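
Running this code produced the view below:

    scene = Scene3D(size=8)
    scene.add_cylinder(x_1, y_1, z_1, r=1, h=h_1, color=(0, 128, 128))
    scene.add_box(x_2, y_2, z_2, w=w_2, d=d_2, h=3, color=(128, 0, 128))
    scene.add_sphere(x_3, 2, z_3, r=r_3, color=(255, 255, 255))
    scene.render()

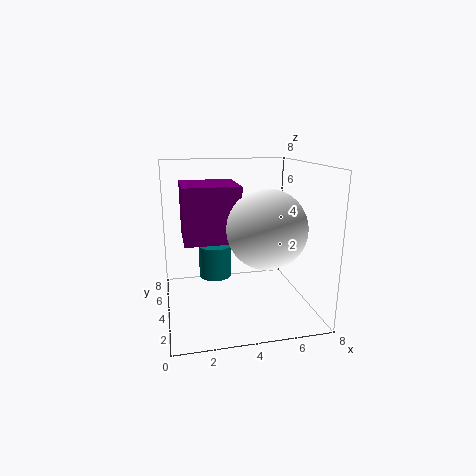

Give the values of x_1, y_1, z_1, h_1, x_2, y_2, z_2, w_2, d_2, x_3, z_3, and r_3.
x_1 = 3, y_1 = 6, z_1 = 1, h_1 = 2, x_2 = 1, y_2 = 3, z_2 = 4, w_2 = 3, d_2 = 3, x_3 = 5, z_3 = 5, r_3 = 2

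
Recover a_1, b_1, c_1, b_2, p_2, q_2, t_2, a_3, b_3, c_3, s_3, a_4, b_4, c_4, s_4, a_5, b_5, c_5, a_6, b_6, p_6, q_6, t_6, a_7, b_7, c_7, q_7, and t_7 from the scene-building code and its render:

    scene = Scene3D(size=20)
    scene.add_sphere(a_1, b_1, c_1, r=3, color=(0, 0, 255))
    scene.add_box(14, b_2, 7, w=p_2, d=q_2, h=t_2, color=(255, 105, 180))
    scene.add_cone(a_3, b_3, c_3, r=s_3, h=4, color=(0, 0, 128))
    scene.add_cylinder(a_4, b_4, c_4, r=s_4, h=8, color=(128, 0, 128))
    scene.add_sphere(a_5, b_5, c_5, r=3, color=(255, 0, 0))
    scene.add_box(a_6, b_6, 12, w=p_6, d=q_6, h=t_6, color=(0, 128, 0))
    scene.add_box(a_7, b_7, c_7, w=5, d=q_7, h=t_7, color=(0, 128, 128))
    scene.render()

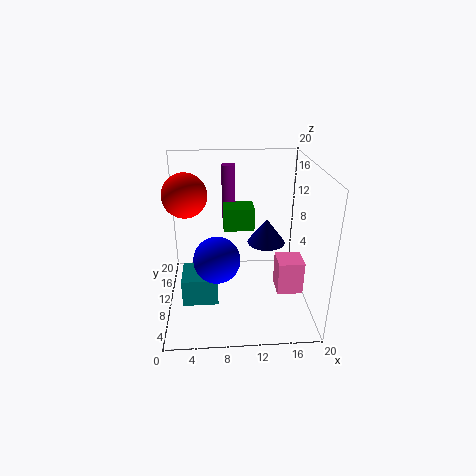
a_1 = 7; b_1 = 6; c_1 = 9; b_2 = 1; p_2 = 3; q_2 = 3; t_2 = 4; a_3 = 15; b_3 = 16; c_3 = 6; s_3 = 3; a_4 = 9; b_4 = 15; c_4 = 11; s_4 = 1; a_5 = 3; b_5 = 11; c_5 = 16; a_6 = 8; b_6 = 8; p_6 = 4; q_6 = 3; t_6 = 3; a_7 = 2; b_7 = 7; c_7 = 1; q_7 = 5; t_7 = 4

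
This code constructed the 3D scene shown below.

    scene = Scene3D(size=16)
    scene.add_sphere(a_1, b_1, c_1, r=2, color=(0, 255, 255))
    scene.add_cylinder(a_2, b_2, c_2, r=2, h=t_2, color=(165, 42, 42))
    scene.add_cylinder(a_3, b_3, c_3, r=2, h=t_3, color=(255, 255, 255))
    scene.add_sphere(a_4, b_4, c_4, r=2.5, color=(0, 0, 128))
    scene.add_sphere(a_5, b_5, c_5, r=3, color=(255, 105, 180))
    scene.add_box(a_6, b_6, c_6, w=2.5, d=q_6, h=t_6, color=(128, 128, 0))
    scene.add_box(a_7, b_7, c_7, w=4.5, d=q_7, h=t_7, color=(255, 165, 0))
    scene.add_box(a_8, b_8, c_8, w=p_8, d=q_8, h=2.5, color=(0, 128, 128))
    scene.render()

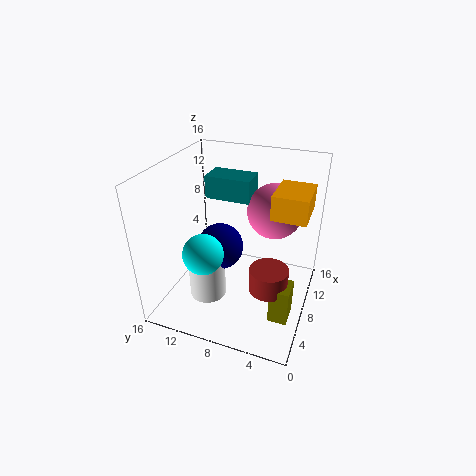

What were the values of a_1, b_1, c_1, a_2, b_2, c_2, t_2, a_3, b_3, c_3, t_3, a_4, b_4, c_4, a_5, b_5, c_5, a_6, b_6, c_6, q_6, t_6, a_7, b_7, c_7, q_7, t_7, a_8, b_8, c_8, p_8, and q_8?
a_1 = 2.5; b_1 = 9.5; c_1 = 9; a_2 = 5; b_2 = 3.5; c_2 = 4.5; t_2 = 2.5; a_3 = 5; b_3 = 10.5; c_3 = 2; t_3 = 5.5; a_4 = 6.5; b_4 = 9.5; c_4 = 7.5; a_5 = 10; b_5 = 4.5; c_5 = 11; a_6 = 3.5; b_6 = 1; c_6 = 1.5; q_6 = 2; t_6 = 4; a_7 = 6; b_7 = 0.5; c_7 = 12; q_7 = 3.5; t_7 = 2.5; a_8 = 8.5; b_8 = 7; c_8 = 12; p_8 = 3; q_8 = 5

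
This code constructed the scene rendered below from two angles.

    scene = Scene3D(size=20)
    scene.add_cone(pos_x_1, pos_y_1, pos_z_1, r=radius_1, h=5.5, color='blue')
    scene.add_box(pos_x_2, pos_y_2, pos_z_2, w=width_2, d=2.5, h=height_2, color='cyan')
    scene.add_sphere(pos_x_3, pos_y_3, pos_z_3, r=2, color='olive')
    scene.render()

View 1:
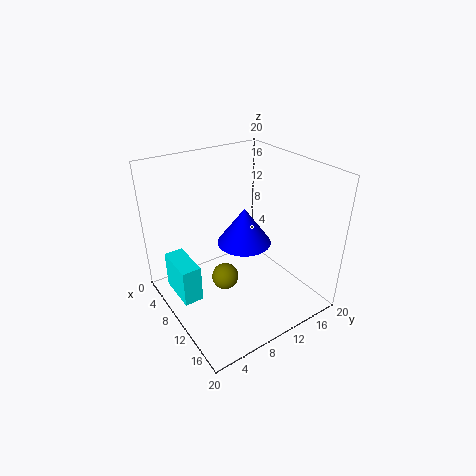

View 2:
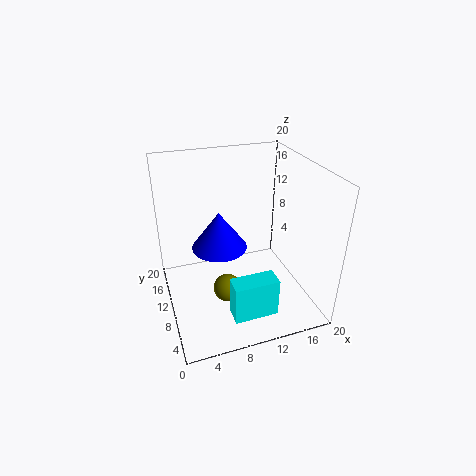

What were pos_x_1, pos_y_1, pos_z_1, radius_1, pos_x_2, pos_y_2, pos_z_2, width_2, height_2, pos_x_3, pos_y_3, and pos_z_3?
pos_x_1 = 8
pos_y_1 = 12.5
pos_z_1 = 7.5
radius_1 = 4
pos_x_2 = 6.5
pos_y_2 = 0.5
pos_z_2 = 4
width_2 = 5.5
height_2 = 5
pos_x_3 = 8
pos_y_3 = 9
pos_z_3 = 2.5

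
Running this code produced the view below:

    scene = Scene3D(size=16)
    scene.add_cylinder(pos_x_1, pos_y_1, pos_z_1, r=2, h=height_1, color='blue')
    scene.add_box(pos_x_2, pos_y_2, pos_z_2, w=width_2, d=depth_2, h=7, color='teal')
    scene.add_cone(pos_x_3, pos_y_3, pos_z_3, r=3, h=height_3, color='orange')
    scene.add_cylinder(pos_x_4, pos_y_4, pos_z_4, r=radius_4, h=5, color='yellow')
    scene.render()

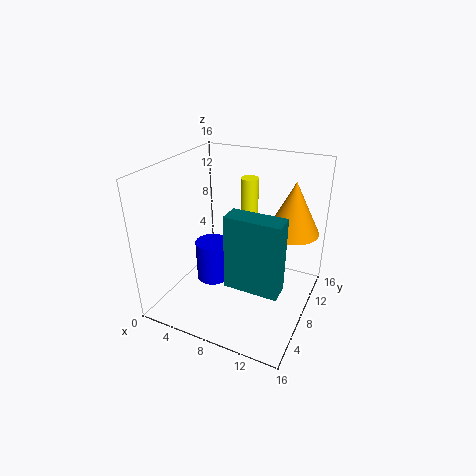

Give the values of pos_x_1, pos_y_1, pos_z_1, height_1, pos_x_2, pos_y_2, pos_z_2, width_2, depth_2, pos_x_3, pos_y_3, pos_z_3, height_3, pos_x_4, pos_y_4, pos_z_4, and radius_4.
pos_x_1 = 4, pos_y_1 = 9, pos_z_1 = 1, height_1 = 5, pos_x_2 = 10, pos_y_2 = 1, pos_z_2 = 7, width_2 = 5, depth_2 = 2, pos_x_3 = 13, pos_y_3 = 12, pos_z_3 = 8, height_3 = 6, pos_x_4 = 8, pos_y_4 = 11, pos_z_4 = 9, radius_4 = 1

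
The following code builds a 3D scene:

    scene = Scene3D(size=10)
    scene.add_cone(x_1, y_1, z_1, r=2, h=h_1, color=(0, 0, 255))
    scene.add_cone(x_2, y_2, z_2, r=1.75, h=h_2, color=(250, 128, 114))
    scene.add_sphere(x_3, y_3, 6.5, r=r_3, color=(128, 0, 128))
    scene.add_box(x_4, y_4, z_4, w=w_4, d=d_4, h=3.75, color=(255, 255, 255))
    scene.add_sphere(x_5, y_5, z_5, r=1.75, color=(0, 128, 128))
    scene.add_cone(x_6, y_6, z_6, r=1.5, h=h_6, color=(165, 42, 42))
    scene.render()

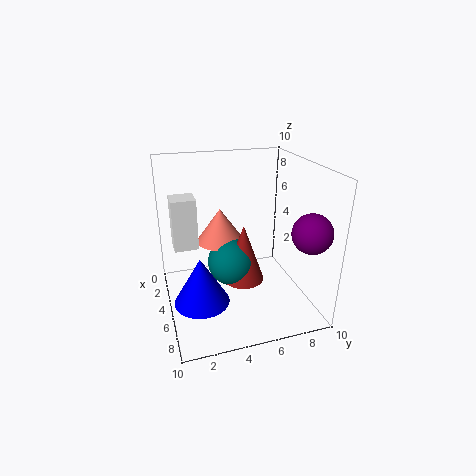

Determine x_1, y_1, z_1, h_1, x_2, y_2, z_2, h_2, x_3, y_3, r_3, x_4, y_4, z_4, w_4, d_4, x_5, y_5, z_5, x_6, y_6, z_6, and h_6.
x_1 = 5
y_1 = 2.25
z_1 = 0.25
h_1 = 3.5
x_2 = 3
y_2 = 4.25
z_2 = 4
h_2 = 2.5
x_3 = 8.75
y_3 = 8.5
r_3 = 1.25
x_4 = 1.75
y_4 = 0.75
z_4 = 3.75
w_4 = 1.75
d_4 = 1.75
x_5 = 4.25
y_5 = 4.75
z_5 = 2.75
x_6 = 4.75
y_6 = 5.5
z_6 = 1.5
h_6 = 4.25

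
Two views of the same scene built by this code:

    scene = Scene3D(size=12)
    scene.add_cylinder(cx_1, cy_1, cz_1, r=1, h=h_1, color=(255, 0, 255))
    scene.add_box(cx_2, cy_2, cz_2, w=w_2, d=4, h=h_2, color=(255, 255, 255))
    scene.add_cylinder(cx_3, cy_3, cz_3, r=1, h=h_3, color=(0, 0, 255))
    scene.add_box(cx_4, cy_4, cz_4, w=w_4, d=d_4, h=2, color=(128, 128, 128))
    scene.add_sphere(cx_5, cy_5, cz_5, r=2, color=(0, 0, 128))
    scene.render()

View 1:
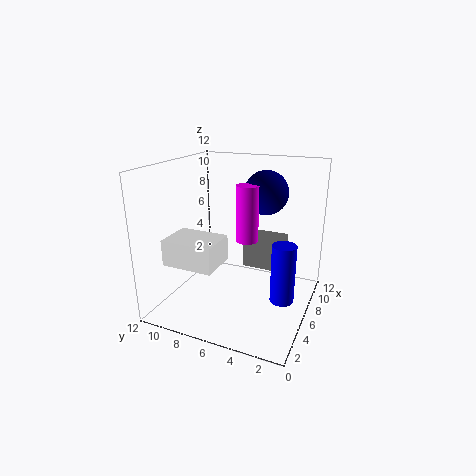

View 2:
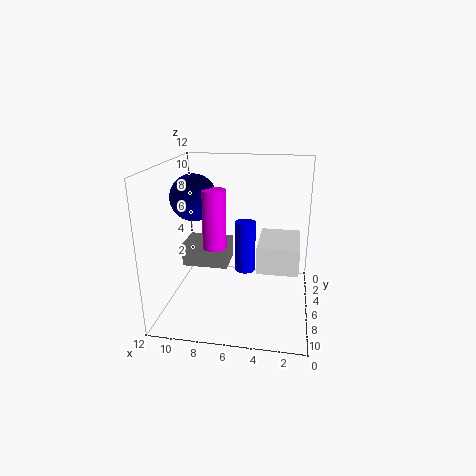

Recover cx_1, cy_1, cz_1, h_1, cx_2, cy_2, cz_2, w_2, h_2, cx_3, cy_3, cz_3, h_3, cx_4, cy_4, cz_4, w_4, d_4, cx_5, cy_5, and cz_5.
cx_1 = 8, cy_1 = 6, cz_1 = 5, h_1 = 5, cx_2 = 1, cy_2 = 6, cz_2 = 5, w_2 = 3, h_2 = 2, cx_3 = 6, cy_3 = 2, cz_3 = 1, h_3 = 5, cx_4 = 7, cy_4 = 3, cz_4 = 3, w_4 = 4, d_4 = 3, cx_5 = 10, cy_5 = 5, cz_5 = 9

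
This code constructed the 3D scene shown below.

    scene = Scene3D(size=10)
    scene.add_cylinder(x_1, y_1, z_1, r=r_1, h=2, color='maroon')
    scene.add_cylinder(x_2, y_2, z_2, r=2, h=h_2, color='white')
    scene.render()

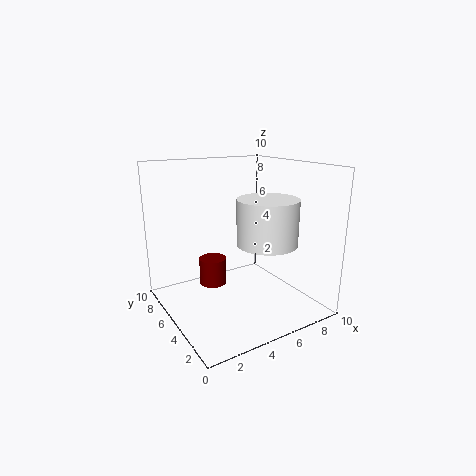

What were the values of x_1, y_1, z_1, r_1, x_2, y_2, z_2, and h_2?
x_1 = 4, y_1 = 7, z_1 = 1, r_1 = 1, x_2 = 6, y_2 = 3, z_2 = 5, h_2 = 3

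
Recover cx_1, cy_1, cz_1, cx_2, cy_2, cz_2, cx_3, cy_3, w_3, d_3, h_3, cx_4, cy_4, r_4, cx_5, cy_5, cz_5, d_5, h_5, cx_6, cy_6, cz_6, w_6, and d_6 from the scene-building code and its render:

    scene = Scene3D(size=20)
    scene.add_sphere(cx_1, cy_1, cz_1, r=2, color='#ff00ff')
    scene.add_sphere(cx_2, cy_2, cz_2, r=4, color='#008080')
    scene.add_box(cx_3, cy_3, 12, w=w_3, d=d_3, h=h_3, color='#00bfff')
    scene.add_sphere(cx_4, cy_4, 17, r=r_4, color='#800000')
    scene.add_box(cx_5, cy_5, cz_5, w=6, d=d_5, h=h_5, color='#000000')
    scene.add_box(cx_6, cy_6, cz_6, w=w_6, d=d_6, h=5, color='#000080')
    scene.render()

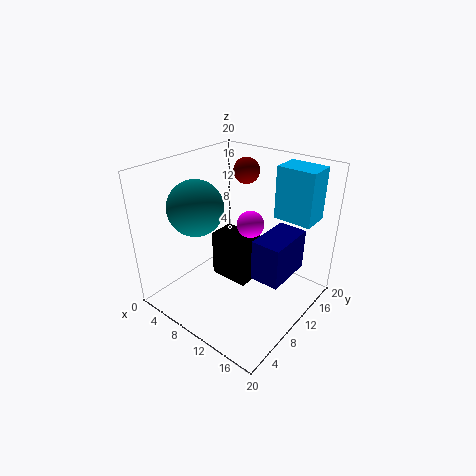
cx_1 = 9.5
cy_1 = 13.5
cz_1 = 10.5
cx_2 = 4
cy_2 = 8
cz_2 = 13.5
cx_3 = 12.5
cy_3 = 15
w_3 = 5.5
d_3 = 4
h_3 = 7.5
cx_4 = 6
cy_4 = 17
r_4 = 2
cx_5 = 5
cy_5 = 10
cz_5 = 2
d_5 = 4
h_5 = 7
cx_6 = 16
cy_6 = 5
cz_6 = 9
w_6 = 3.5
d_6 = 6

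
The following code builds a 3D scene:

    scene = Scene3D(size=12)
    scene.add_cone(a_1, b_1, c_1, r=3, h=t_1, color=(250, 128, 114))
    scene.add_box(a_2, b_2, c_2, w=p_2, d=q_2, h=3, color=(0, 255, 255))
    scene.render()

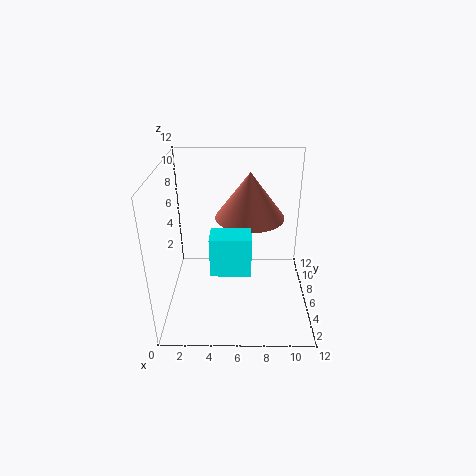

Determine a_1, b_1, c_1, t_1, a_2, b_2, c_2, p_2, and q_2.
a_1 = 7; b_1 = 8; c_1 = 7; t_1 = 4; a_2 = 4; b_2 = 2; c_2 = 5; p_2 = 3; q_2 = 2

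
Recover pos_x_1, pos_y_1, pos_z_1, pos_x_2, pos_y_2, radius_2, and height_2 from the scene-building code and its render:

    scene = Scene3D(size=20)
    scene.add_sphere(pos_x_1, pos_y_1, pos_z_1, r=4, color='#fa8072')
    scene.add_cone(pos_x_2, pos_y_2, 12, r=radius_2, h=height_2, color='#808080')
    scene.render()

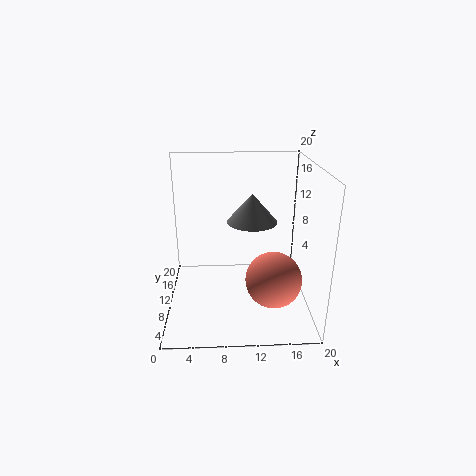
pos_x_1 = 15
pos_y_1 = 8.5
pos_z_1 = 4
pos_x_2 = 12
pos_y_2 = 11
radius_2 = 3.5
height_2 = 4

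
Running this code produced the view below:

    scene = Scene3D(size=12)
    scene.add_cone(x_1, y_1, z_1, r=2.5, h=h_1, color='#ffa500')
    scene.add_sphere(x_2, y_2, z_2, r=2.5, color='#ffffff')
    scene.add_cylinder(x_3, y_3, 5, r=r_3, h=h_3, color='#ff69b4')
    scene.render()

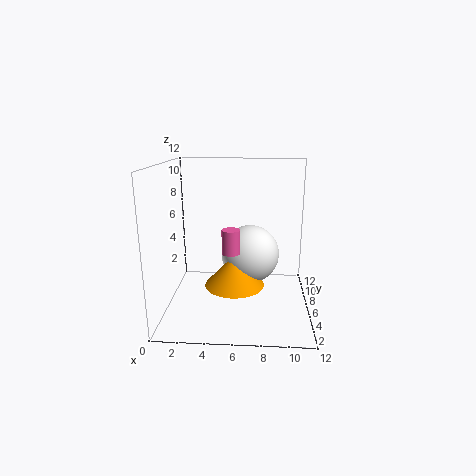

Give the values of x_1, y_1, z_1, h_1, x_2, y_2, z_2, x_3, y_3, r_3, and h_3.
x_1 = 5.75; y_1 = 5.5; z_1 = 2; h_1 = 2.75; x_2 = 7; y_2 = 7; z_2 = 4.25; x_3 = 5.5; y_3 = 5; r_3 = 0.75; h_3 = 2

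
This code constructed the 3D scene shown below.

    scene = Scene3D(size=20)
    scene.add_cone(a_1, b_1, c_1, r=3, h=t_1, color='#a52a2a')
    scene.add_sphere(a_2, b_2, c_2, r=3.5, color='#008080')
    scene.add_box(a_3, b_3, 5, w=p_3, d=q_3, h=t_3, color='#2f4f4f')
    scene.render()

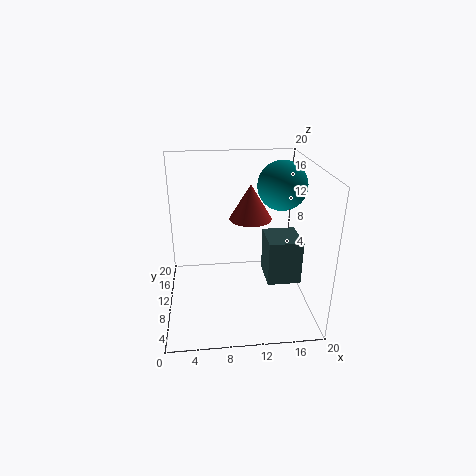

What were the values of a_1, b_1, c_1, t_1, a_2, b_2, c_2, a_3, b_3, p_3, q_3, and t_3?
a_1 = 12, b_1 = 12, c_1 = 12, t_1 = 5, a_2 = 16.5, b_2 = 12.5, c_2 = 16.5, a_3 = 13.5, b_3 = 5.5, p_3 = 4.5, q_3 = 5, t_3 = 6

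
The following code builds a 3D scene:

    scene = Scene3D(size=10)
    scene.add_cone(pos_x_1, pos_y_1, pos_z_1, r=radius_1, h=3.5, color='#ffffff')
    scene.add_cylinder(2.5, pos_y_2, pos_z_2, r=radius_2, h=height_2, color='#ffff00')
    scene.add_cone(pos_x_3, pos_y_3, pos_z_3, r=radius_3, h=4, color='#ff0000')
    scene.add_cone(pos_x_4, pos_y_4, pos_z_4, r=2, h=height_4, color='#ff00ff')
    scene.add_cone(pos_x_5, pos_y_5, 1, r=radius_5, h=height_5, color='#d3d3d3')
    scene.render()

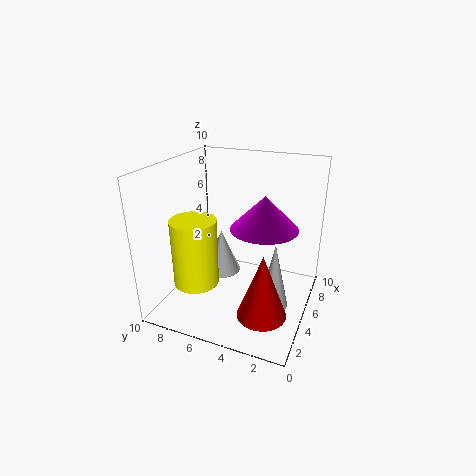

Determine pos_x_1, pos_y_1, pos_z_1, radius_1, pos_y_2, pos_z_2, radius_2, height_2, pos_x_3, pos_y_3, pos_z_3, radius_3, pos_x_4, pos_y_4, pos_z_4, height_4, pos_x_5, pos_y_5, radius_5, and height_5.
pos_x_1 = 7.5
pos_y_1 = 7.5
pos_z_1 = 0.5
radius_1 = 1.5
pos_y_2 = 7
pos_z_2 = 2.5
radius_2 = 1.5
height_2 = 4.5
pos_x_3 = 1.5
pos_y_3 = 2
pos_z_3 = 2
radius_3 = 1.5
pos_x_4 = 3
pos_y_4 = 2.5
pos_z_4 = 7
height_4 = 2
pos_x_5 = 4
pos_y_5 = 2
radius_5 = 1
height_5 = 4.5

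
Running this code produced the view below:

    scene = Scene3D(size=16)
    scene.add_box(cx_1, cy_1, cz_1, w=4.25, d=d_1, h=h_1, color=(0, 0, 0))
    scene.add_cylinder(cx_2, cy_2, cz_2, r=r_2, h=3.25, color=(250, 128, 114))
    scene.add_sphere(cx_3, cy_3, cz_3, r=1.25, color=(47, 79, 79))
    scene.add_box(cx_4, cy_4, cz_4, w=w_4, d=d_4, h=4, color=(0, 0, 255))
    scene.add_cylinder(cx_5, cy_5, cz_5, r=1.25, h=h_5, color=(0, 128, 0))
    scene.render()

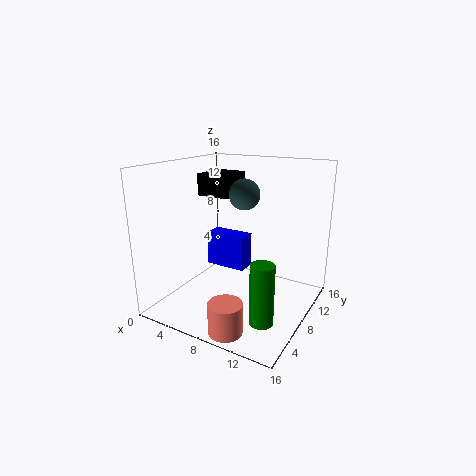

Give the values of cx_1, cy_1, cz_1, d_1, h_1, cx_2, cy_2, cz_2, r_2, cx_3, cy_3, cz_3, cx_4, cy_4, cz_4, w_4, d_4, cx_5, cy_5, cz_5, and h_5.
cx_1 = 0.25, cy_1 = 11.25, cz_1 = 11.25, d_1 = 4.75, h_1 = 2.75, cx_2 = 10, cy_2 = 2, cz_2 = 0.25, r_2 = 1.75, cx_3 = 12.5, cy_3 = 1.25, cz_3 = 14.75, cx_4 = 3.5, cy_4 = 8.5, cz_4 = 3.75, w_4 = 4.75, d_4 = 2.25, cx_5 = 12.75, cy_5 = 4.5, cz_5 = 0.75, h_5 = 6.5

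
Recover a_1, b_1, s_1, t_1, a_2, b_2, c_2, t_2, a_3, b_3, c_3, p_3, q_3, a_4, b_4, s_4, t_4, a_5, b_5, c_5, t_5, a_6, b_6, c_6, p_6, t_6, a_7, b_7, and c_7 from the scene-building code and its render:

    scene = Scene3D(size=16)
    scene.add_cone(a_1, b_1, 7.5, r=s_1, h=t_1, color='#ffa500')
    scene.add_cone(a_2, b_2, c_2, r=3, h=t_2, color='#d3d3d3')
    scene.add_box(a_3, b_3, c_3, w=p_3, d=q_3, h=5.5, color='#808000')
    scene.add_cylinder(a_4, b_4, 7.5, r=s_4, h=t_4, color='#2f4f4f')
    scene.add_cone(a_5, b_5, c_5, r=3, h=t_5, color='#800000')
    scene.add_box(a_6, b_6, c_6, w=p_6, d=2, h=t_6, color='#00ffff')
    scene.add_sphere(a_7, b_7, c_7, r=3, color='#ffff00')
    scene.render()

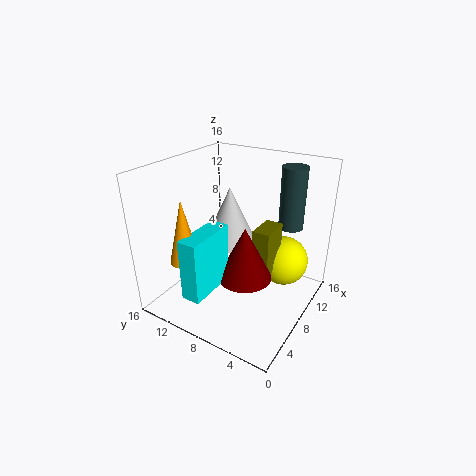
a_1 = 2, b_1 = 10.5, s_1 = 1.5, t_1 = 6.5, a_2 = 9.5, b_2 = 10, c_2 = 6.5, t_2 = 6.5, a_3 = 8.5, b_3 = 4.5, c_3 = 3.5, p_3 = 3.5, q_3 = 2, a_4 = 14.5, b_4 = 4.5, s_4 = 1.5, t_4 = 7.5, a_5 = 7, b_5 = 6.5, c_5 = 4, t_5 = 6, a_6 = 0.5, b_6 = 8, c_6 = 4, p_6 = 5.5, t_6 = 6.5, a_7 = 13, b_7 = 4.5, c_7 = 3.5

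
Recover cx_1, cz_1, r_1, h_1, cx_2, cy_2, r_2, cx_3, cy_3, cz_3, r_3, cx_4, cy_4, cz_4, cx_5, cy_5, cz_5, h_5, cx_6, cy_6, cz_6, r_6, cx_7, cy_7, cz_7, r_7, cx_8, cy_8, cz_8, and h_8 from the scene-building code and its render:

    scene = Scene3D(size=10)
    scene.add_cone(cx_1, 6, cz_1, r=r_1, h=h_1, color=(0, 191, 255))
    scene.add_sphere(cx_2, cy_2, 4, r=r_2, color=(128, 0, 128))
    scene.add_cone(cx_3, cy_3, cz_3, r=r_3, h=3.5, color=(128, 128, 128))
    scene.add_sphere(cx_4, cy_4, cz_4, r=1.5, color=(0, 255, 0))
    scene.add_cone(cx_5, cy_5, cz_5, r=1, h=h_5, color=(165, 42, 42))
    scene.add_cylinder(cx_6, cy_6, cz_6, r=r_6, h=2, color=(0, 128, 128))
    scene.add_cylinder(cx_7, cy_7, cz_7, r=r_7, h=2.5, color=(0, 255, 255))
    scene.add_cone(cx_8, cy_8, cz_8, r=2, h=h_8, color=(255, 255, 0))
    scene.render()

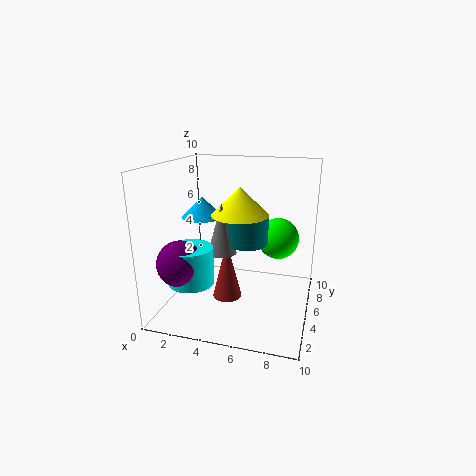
cx_1 = 2
cz_1 = 6
r_1 = 1.5
h_1 = 1.5
cx_2 = 2
cy_2 = 2
r_2 = 1.5
cx_3 = 4
cy_3 = 4.5
cz_3 = 4
r_3 = 1
cx_4 = 7.5
cy_4 = 7
cz_4 = 4.5
cx_5 = 4.5
cy_5 = 4
cz_5 = 1
h_5 = 4
cx_6 = 5.5
cy_6 = 5.5
cz_6 = 4.5
r_6 = 1.5
cx_7 = 2.5
cy_7 = 2.5
cz_7 = 2.5
r_7 = 1.5
cx_8 = 5
cy_8 = 5.5
cz_8 = 6.5
h_8 = 2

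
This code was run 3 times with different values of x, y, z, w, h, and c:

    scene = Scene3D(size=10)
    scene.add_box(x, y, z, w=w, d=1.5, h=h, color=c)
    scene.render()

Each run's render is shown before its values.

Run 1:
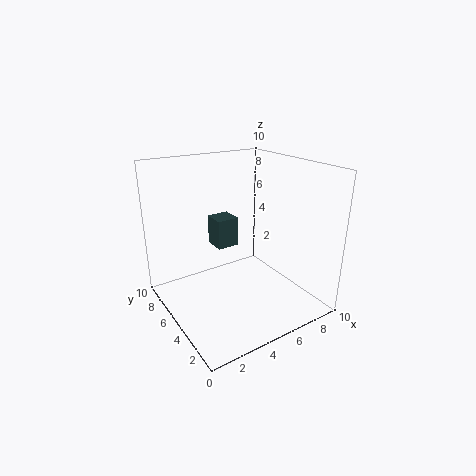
x = 3.5; y = 5; z = 4.5; w = 1.5; h = 2; c = 'darkslategray'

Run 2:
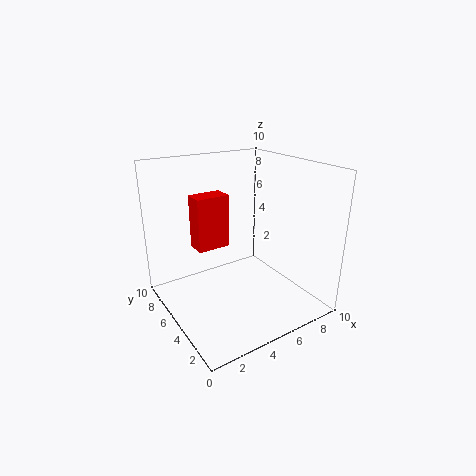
x = 3; y = 7; z = 3.5; w = 2.5; h = 4; c = 'red'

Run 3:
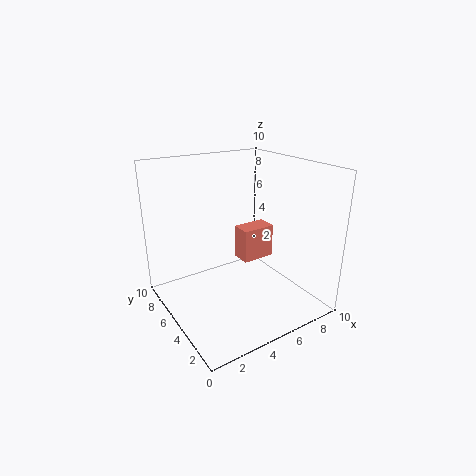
x = 6; y = 5.5; z = 2.5; w = 2.5; h = 2.5; c = 'salmon'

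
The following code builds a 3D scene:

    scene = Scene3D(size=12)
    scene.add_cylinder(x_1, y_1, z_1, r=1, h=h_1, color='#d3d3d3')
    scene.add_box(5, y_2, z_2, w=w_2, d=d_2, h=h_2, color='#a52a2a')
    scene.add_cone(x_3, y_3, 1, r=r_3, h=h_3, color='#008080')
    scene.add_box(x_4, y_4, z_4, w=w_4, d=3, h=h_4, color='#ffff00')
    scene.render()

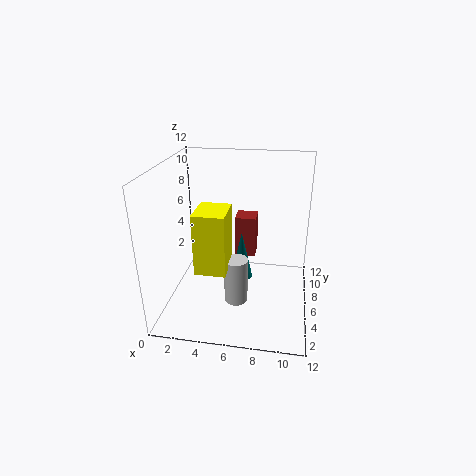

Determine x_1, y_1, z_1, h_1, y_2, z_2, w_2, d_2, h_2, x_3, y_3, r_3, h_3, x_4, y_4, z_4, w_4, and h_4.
x_1 = 6
y_1 = 5
z_1 = 0.5
h_1 = 4
y_2 = 10
z_2 = 2
w_2 = 2
d_2 = 2
h_2 = 4
x_3 = 6
y_3 = 8
r_3 = 1
h_3 = 4.5
x_4 = 3
y_4 = 3
z_4 = 4
w_4 = 2.5
h_4 = 5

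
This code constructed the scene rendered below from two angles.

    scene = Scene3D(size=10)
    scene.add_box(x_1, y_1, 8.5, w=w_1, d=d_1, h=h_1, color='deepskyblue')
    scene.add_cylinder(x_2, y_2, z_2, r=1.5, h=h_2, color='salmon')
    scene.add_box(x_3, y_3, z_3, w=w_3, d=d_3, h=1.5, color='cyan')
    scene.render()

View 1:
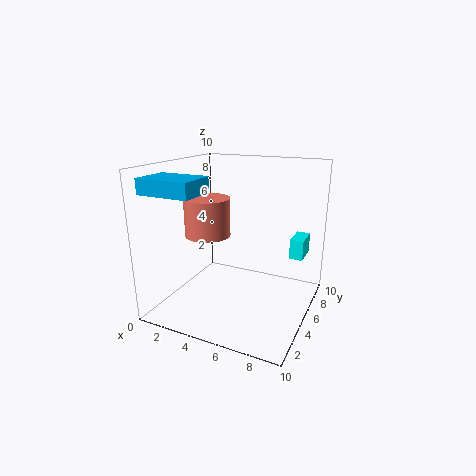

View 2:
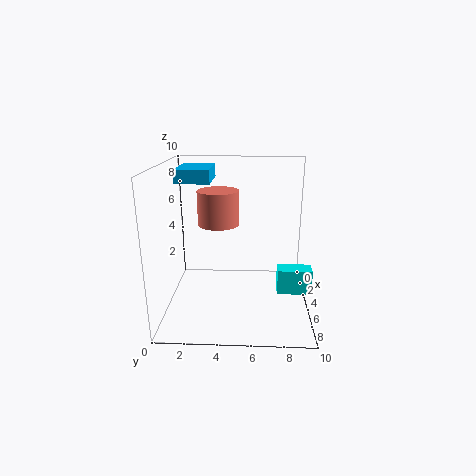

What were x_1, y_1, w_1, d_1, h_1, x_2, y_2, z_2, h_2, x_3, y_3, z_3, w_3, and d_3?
x_1 = 0.5
y_1 = 0.5
w_1 = 3.5
d_1 = 2.5
h_1 = 1
x_2 = 3.5
y_2 = 3.5
z_2 = 5.5
h_2 = 2.5
x_3 = 8
y_3 = 7.5
z_3 = 3
w_3 = 1
d_3 = 2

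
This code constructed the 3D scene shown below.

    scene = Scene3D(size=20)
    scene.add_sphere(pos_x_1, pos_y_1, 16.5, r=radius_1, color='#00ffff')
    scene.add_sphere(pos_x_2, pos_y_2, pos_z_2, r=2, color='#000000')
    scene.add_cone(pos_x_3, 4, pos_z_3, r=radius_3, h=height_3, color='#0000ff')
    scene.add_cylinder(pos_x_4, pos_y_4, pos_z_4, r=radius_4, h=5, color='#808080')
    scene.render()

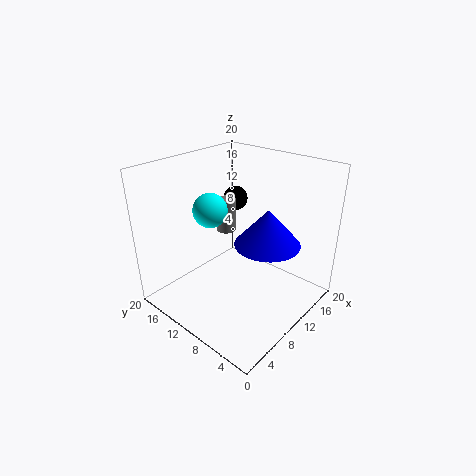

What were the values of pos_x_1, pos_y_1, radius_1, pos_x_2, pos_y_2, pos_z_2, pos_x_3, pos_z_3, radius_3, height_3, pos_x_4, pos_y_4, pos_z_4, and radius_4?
pos_x_1 = 4; pos_y_1 = 9; radius_1 = 2; pos_x_2 = 18; pos_y_2 = 17.5; pos_z_2 = 11.5; pos_x_3 = 8.5; pos_z_3 = 12; radius_3 = 4; height_3 = 4.5; pos_x_4 = 13; pos_y_4 = 15; pos_z_4 = 8.5; radius_4 = 1.5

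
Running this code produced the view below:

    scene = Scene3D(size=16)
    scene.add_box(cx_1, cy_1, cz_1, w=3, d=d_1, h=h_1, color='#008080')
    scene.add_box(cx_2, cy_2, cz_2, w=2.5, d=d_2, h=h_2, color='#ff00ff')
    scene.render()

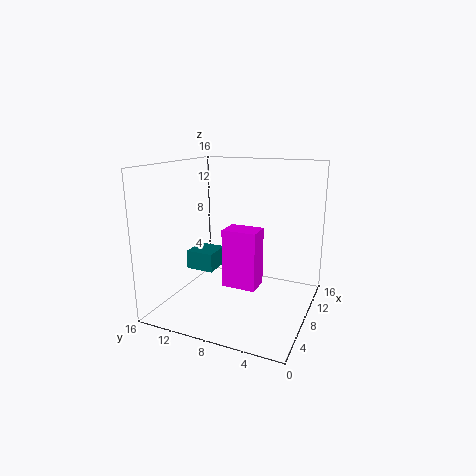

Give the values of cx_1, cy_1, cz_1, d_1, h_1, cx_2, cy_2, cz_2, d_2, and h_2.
cx_1 = 4.5, cy_1 = 9.5, cz_1 = 5, d_1 = 3, h_1 = 2, cx_2 = 4, cy_2 = 4.5, cz_2 = 4, d_2 = 3.5, h_2 = 6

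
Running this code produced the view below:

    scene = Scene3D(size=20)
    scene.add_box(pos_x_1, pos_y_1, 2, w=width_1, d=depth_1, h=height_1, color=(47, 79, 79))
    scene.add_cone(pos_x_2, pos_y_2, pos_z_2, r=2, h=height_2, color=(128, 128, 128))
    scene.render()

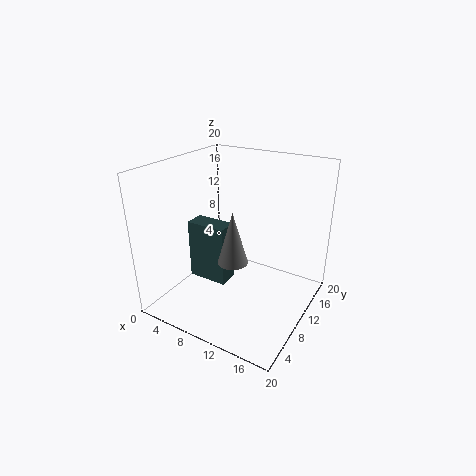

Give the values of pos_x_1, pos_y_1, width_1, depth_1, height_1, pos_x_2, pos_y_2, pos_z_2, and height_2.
pos_x_1 = 2, pos_y_1 = 9, width_1 = 6, depth_1 = 3, height_1 = 9, pos_x_2 = 11, pos_y_2 = 7, pos_z_2 = 8, height_2 = 7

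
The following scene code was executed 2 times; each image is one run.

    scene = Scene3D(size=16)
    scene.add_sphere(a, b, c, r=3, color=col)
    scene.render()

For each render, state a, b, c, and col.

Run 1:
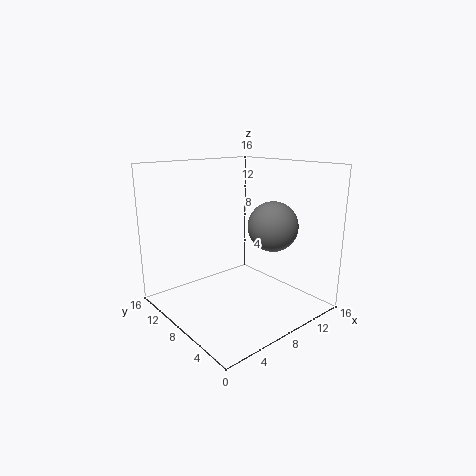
a = 13, b = 7.5, c = 8.5, col = 'gray'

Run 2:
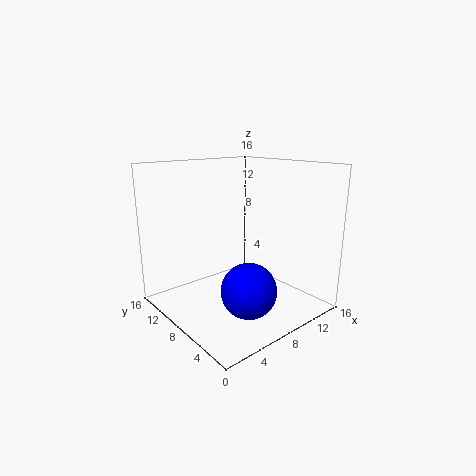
a = 7, b = 5, c = 3, col = 'blue'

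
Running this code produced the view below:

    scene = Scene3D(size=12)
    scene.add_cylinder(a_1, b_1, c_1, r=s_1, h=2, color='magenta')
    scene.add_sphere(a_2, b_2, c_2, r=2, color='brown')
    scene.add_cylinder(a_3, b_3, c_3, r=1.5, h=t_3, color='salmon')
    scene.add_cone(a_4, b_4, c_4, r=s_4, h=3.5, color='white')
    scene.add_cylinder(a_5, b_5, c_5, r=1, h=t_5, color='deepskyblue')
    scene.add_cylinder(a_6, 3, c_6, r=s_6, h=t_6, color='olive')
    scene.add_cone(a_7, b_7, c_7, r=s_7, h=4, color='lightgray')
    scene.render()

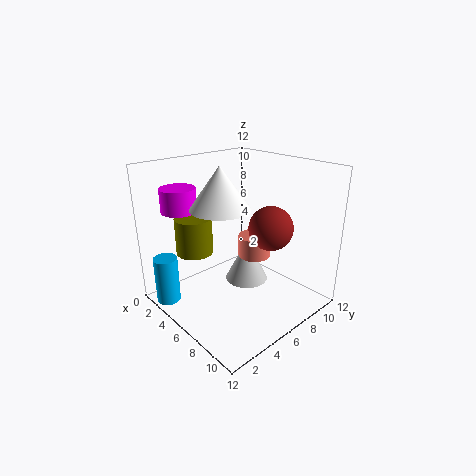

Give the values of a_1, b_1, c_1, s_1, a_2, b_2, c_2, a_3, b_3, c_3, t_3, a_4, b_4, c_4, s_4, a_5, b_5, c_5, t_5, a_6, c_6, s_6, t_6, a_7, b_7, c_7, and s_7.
a_1 = 2
b_1 = 3
c_1 = 8
s_1 = 1.5
a_2 = 6.5
b_2 = 9.5
c_2 = 6
a_3 = 5
b_3 = 9
c_3 = 3
t_3 = 2
a_4 = 5
b_4 = 5
c_4 = 8.5
s_4 = 2.5
a_5 = 2.5
b_5 = 1
c_5 = 0.5
t_5 = 4
a_6 = 4
c_6 = 5
s_6 = 1.5
t_6 = 3
a_7 = 4.5
b_7 = 8.5
c_7 = 0.5
s_7 = 2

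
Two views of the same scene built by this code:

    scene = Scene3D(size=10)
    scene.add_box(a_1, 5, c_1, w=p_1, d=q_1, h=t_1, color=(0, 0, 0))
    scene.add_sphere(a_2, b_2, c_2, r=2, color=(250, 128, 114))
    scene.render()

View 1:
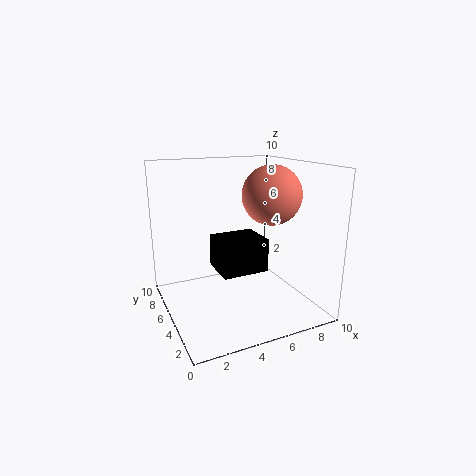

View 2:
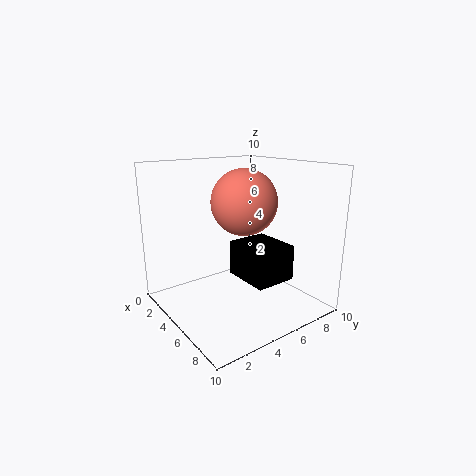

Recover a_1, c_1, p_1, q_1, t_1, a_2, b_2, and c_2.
a_1 = 4, c_1 = 2, p_1 = 3.5, q_1 = 3, t_1 = 2.5, a_2 = 7, b_2 = 4, c_2 = 8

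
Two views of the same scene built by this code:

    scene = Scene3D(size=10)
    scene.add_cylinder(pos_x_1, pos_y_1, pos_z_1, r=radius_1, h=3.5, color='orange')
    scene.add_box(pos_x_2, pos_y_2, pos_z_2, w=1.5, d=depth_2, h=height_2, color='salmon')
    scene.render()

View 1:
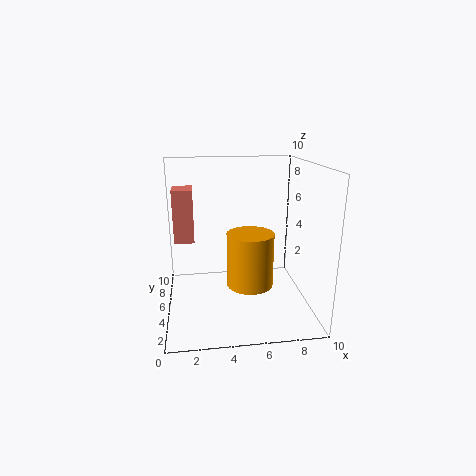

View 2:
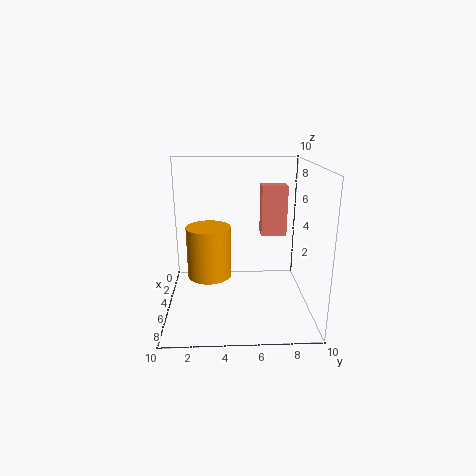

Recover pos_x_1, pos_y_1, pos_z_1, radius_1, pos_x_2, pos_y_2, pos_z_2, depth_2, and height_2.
pos_x_1 = 5.5
pos_y_1 = 3
pos_z_1 = 2.5
radius_1 = 1.5
pos_x_2 = 0.5
pos_y_2 = 7
pos_z_2 = 4
depth_2 = 2
height_2 = 4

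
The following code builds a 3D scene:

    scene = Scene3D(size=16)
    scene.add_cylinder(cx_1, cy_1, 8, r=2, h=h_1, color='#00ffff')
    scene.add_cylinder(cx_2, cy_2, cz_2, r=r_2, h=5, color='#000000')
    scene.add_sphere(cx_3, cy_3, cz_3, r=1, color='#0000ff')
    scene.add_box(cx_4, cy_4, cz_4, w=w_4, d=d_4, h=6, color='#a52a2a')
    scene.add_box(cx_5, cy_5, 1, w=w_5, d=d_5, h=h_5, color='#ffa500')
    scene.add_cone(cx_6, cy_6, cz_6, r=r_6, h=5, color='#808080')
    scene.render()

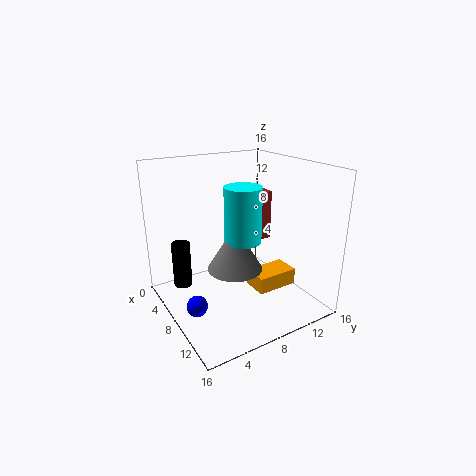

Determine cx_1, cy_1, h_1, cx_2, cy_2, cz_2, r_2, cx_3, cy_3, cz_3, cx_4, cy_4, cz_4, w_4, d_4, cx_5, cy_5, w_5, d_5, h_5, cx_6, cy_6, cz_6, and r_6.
cx_1 = 9
cy_1 = 8
h_1 = 6
cx_2 = 6
cy_2 = 2
cz_2 = 3
r_2 = 1
cx_3 = 12
cy_3 = 1
cz_3 = 4
cx_4 = 4
cy_4 = 12
cz_4 = 6
w_4 = 2
d_4 = 2
cx_5 = 7
cy_5 = 10
w_5 = 3
d_5 = 5
h_5 = 2
cx_6 = 9
cy_6 = 7
cz_6 = 5
r_6 = 3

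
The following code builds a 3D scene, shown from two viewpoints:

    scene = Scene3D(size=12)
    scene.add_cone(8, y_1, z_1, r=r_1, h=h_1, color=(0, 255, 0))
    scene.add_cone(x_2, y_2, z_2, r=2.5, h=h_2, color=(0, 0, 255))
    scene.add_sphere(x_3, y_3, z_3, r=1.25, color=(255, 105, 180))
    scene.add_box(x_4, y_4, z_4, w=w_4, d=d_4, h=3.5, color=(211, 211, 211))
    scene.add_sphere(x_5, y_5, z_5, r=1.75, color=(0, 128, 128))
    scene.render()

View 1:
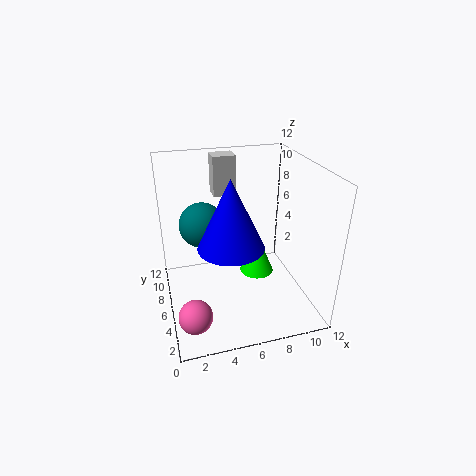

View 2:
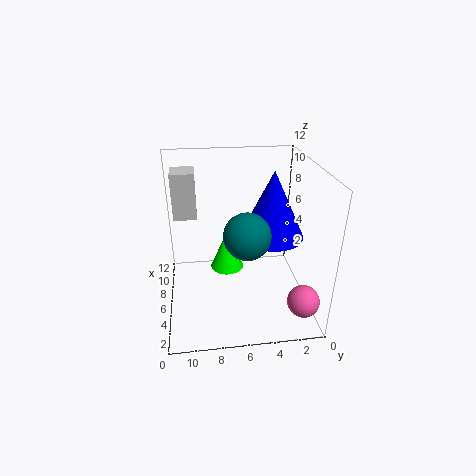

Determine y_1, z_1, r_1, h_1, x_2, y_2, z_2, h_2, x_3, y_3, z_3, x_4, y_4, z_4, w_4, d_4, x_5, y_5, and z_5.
y_1 = 6.75
z_1 = 2
r_1 = 1.5
h_1 = 3.5
x_2 = 4.75
y_2 = 3.5
z_2 = 6.75
h_2 = 5.25
x_3 = 1.5
y_3 = 1.5
z_3 = 2.5
x_4 = 4.75
y_4 = 9.25
z_4 = 8.5
w_4 = 2
d_4 = 1.75
x_5 = 3
y_5 = 5.75
z_5 = 7.75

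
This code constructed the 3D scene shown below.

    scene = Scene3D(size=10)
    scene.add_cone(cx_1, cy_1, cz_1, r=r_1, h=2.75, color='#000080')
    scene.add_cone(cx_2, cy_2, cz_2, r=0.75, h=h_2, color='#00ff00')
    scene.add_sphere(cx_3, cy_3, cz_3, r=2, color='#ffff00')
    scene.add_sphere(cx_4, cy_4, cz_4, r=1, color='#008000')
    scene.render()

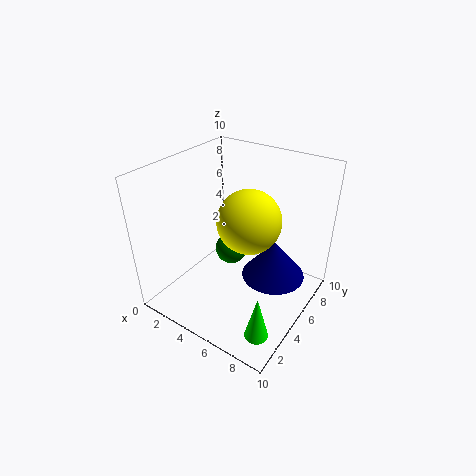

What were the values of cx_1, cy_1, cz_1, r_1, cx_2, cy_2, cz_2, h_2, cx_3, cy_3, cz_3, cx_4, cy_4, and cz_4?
cx_1 = 7.25
cy_1 = 6.25
cz_1 = 2
r_1 = 2.25
cx_2 = 8.75
cy_2 = 1.5
cz_2 = 1
h_2 = 3
cx_3 = 6.5
cy_3 = 4
cz_3 = 7.25
cx_4 = 5.5
cy_4 = 3.5
cz_4 = 5.25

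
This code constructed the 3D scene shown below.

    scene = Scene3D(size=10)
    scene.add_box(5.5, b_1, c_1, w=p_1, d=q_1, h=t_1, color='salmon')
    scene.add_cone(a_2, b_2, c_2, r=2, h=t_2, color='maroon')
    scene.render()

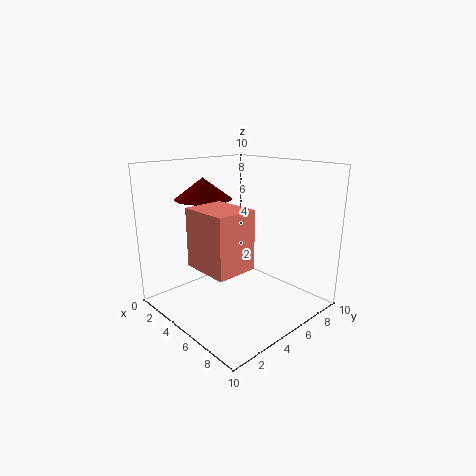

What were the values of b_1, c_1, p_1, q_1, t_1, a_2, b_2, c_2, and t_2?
b_1 = 0.5
c_1 = 4.5
p_1 = 3
q_1 = 2.5
t_1 = 3.5
a_2 = 2.5
b_2 = 4
c_2 = 7.5
t_2 = 1.5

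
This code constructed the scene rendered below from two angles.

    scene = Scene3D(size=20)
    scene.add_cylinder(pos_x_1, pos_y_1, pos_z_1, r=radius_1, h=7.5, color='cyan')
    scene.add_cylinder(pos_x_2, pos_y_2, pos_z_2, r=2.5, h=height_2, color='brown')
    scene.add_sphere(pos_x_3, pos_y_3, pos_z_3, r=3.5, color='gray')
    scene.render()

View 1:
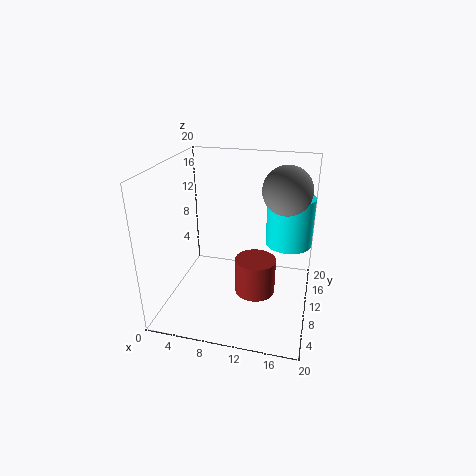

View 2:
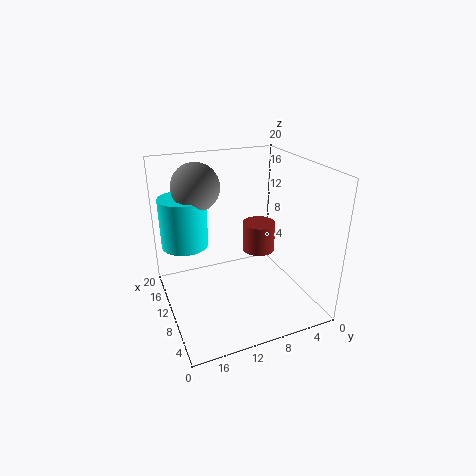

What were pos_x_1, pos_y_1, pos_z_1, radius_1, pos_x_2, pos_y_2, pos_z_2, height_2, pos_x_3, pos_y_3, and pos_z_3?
pos_x_1 = 16.5; pos_y_1 = 16; pos_z_1 = 7; radius_1 = 3.5; pos_x_2 = 13.5; pos_y_2 = 5; pos_z_2 = 5.5; height_2 = 4.5; pos_x_3 = 16; pos_y_3 = 14; pos_z_3 = 16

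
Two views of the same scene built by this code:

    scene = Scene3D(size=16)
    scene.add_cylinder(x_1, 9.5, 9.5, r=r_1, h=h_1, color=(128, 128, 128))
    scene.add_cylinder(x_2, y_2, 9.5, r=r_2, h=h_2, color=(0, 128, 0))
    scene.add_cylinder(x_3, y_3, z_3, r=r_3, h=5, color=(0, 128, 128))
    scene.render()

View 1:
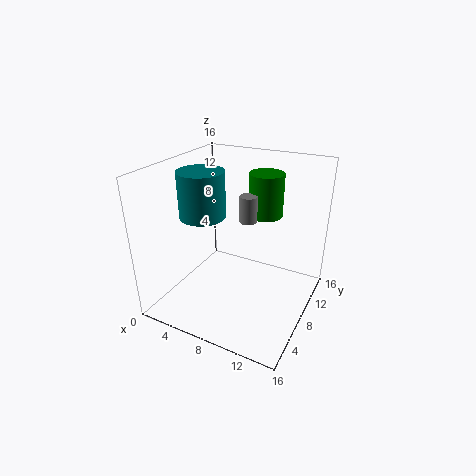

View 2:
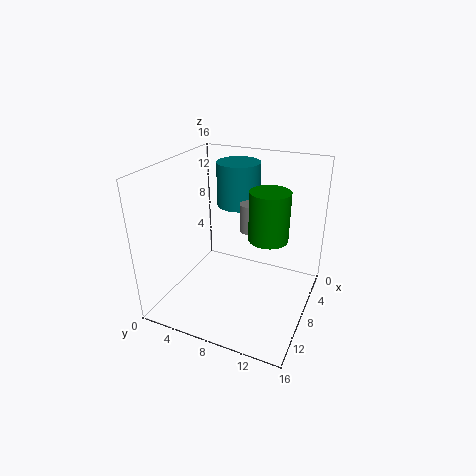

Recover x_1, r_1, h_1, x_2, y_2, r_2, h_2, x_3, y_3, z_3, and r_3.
x_1 = 8.5, r_1 = 1, h_1 = 3, x_2 = 9.5, y_2 = 12, r_2 = 2, h_2 = 5, x_3 = 4.5, y_3 = 6.5, z_3 = 10.5, r_3 = 2.5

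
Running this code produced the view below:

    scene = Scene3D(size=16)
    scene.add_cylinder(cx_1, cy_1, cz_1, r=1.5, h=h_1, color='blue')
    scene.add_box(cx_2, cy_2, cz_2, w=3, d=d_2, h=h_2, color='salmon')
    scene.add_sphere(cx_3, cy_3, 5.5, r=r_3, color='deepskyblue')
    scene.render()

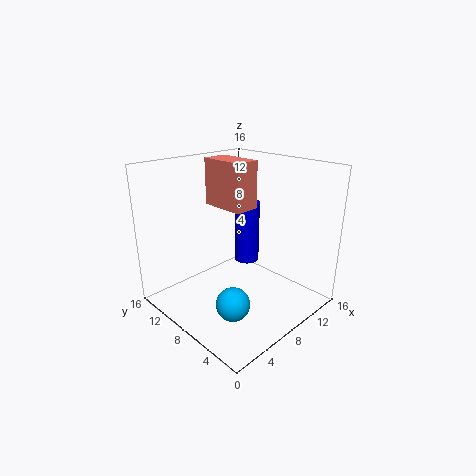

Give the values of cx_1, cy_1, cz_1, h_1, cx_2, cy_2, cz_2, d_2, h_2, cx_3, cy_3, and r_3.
cx_1 = 11.5; cy_1 = 10; cz_1 = 3.5; h_1 = 7.5; cx_2 = 8.5; cy_2 = 8.5; cz_2 = 10.5; d_2 = 5.5; h_2 = 5.5; cx_3 = 1.5; cy_3 = 2; r_3 = 1.5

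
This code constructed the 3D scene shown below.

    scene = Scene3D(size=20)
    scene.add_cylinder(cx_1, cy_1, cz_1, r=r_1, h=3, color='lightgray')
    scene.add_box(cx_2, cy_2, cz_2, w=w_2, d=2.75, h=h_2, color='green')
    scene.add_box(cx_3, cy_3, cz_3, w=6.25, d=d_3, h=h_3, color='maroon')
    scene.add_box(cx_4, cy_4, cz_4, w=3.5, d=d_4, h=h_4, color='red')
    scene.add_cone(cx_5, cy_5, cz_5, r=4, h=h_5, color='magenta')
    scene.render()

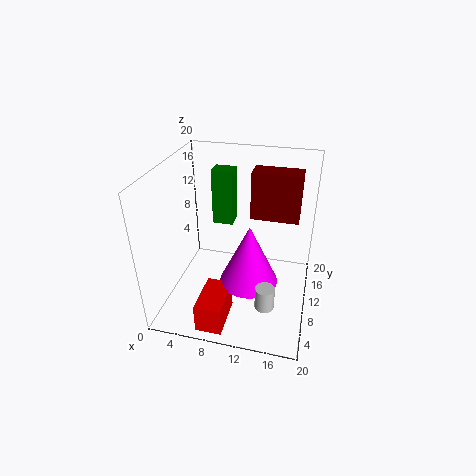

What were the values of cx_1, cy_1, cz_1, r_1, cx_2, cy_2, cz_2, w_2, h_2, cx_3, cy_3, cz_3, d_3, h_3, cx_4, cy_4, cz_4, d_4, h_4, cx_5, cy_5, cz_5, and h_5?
cx_1 = 15
cy_1 = 4
cz_1 = 4
r_1 = 1.25
cx_2 = 4.25
cy_2 = 16.25
cz_2 = 8.25
w_2 = 3.25
h_2 = 8.75
cx_3 = 11.75
cy_3 = 9.5
cz_3 = 13.5
d_3 = 3
h_3 = 6.25
cx_4 = 6.5
cy_4 = 0.75
cz_4 = 0.75
d_4 = 6
h_4 = 4
cx_5 = 12
cy_5 = 8.25
cz_5 = 4.5
h_5 = 8.5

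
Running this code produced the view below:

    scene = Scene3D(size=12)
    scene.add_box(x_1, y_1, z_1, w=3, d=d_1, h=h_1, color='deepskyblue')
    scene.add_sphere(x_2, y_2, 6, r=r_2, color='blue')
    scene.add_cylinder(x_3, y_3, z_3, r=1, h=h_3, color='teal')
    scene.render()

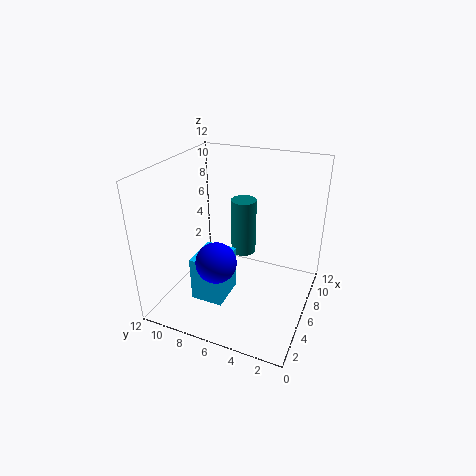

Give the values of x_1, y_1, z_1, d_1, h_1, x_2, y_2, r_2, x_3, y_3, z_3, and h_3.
x_1 = 1.5, y_1 = 5.5, z_1 = 2.5, d_1 = 2.5, h_1 = 3.5, x_2 = 2, y_2 = 6, r_2 = 1.5, x_3 = 6, y_3 = 5.5, z_3 = 5, h_3 = 4.5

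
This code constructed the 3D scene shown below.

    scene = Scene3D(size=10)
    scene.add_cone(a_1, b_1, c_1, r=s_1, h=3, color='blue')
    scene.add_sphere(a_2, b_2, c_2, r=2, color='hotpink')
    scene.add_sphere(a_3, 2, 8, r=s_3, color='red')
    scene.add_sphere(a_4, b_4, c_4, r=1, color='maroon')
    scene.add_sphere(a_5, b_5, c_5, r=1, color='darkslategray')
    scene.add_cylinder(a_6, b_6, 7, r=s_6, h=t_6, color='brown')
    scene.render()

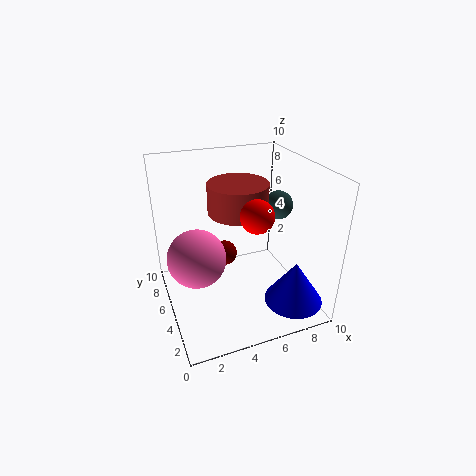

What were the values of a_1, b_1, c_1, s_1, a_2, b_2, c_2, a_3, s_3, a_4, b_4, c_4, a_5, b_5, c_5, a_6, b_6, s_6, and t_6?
a_1 = 8
b_1 = 2
c_1 = 1
s_1 = 2
a_2 = 2
b_2 = 5
c_2 = 4
a_3 = 5
s_3 = 1
a_4 = 5
b_4 = 8
c_4 = 2
a_5 = 8
b_5 = 5
c_5 = 7
a_6 = 5
b_6 = 5
s_6 = 2
t_6 = 2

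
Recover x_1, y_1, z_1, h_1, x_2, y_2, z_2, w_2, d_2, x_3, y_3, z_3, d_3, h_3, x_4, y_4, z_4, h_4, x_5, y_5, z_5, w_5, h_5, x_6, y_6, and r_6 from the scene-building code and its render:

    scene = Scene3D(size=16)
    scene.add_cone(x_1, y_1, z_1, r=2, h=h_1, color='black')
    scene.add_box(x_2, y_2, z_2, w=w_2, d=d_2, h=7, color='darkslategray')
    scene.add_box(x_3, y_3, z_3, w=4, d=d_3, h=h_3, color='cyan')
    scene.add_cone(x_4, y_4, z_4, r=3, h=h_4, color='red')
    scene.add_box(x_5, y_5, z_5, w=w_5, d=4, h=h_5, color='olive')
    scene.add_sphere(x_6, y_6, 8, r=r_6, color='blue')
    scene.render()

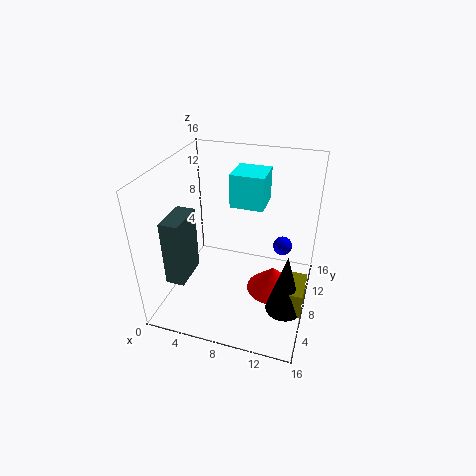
x_1 = 14
y_1 = 6
z_1 = 1
h_1 = 7
x_2 = 2
y_2 = 2
z_2 = 5
w_2 = 2
d_2 = 4
x_3 = 6
y_3 = 11
z_3 = 10
d_3 = 4
h_3 = 4
x_4 = 12
y_4 = 9
z_4 = 1
h_4 = 3
x_5 = 14
y_5 = 5
z_5 = 1
w_5 = 2
h_5 = 3
x_6 = 13
y_6 = 8
r_6 = 1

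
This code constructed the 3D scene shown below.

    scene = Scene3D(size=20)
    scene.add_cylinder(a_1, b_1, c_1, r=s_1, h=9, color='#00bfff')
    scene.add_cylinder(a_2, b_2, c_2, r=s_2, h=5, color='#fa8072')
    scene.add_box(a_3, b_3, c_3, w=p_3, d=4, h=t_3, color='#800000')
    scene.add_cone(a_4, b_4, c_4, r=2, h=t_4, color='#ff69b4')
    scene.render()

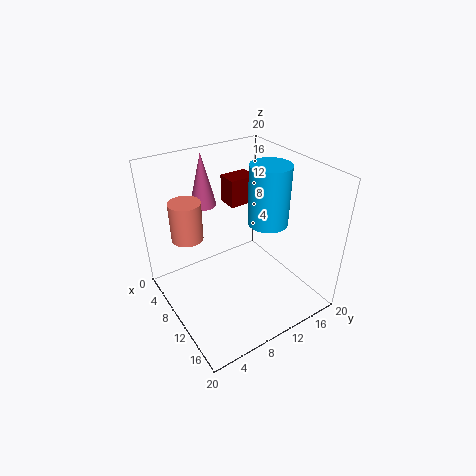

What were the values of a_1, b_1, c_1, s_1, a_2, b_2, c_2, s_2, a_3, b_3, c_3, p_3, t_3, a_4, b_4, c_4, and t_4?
a_1 = 9; b_1 = 16; c_1 = 10; s_1 = 3; a_2 = 9; b_2 = 3; c_2 = 12; s_2 = 2; a_3 = 4; b_3 = 11; c_3 = 13; p_3 = 3; t_3 = 4; a_4 = 2; b_4 = 9; c_4 = 12; t_4 = 8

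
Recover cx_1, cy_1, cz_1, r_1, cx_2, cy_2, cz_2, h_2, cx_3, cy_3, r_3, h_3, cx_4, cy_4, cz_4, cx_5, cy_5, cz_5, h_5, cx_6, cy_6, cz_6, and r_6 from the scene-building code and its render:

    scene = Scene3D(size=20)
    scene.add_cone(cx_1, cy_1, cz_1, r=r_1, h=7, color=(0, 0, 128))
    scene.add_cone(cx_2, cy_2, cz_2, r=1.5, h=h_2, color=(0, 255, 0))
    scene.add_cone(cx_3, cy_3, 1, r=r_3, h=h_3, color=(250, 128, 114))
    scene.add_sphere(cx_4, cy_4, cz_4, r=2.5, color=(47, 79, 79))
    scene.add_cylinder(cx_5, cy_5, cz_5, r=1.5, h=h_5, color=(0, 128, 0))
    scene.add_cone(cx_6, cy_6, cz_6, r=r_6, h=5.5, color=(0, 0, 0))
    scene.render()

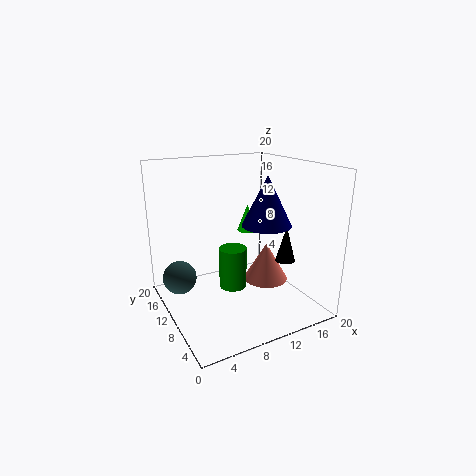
cx_1 = 14, cy_1 = 9, cz_1 = 11.5, r_1 = 3.5, cx_2 = 13.5, cy_2 = 13.5, cz_2 = 9.5, h_2 = 4, cx_3 = 16.5, cy_3 = 12.5, r_3 = 3.5, h_3 = 6, cx_4 = 3, cy_4 = 15.5, cz_4 = 3, cx_5 = 5, cy_5 = 2, cz_5 = 8, h_5 = 4.5, cx_6 = 18, cy_6 = 9.5, cz_6 = 5, r_6 = 1.5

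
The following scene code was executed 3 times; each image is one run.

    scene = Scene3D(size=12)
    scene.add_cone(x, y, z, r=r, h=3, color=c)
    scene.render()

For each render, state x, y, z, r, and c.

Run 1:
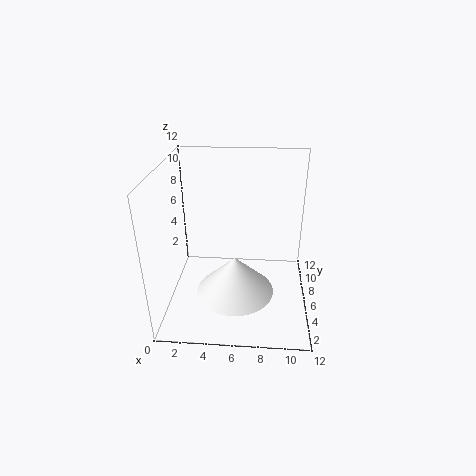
x = 6
y = 3
z = 3
r = 3
c = 'white'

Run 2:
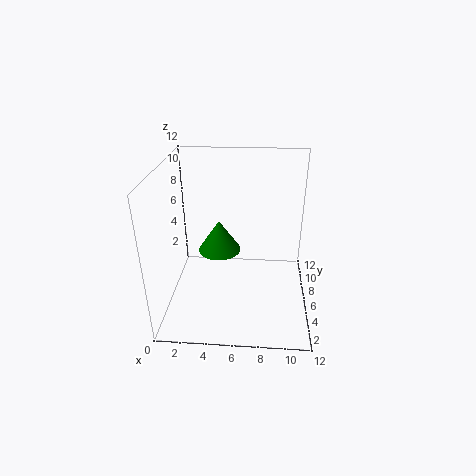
x = 4
y = 9
z = 3
r = 2
c = 'green'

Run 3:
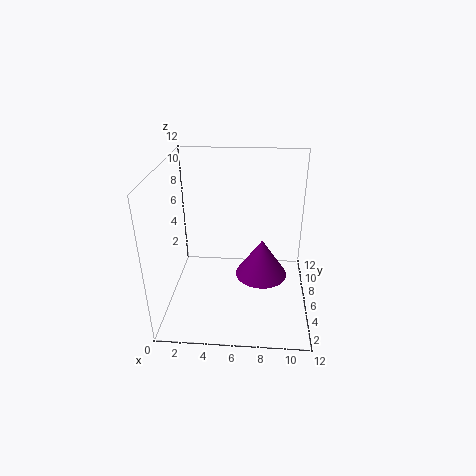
x = 8
y = 4
z = 4
r = 2
c = 'purple'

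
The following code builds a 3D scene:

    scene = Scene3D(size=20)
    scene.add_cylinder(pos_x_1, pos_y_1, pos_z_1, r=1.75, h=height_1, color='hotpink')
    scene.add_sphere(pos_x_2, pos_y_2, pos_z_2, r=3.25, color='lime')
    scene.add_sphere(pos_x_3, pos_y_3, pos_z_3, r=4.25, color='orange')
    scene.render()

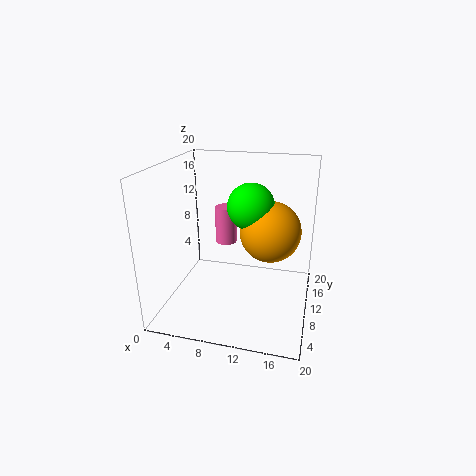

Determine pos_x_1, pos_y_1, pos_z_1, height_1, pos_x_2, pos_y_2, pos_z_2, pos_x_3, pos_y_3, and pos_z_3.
pos_x_1 = 6, pos_y_1 = 17.5, pos_z_1 = 5.75, height_1 = 6, pos_x_2 = 11.5, pos_y_2 = 11.25, pos_z_2 = 14.25, pos_x_3 = 14.25, pos_y_3 = 11.5, pos_z_3 = 10.75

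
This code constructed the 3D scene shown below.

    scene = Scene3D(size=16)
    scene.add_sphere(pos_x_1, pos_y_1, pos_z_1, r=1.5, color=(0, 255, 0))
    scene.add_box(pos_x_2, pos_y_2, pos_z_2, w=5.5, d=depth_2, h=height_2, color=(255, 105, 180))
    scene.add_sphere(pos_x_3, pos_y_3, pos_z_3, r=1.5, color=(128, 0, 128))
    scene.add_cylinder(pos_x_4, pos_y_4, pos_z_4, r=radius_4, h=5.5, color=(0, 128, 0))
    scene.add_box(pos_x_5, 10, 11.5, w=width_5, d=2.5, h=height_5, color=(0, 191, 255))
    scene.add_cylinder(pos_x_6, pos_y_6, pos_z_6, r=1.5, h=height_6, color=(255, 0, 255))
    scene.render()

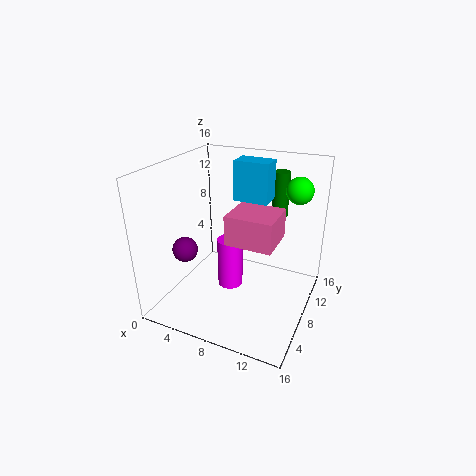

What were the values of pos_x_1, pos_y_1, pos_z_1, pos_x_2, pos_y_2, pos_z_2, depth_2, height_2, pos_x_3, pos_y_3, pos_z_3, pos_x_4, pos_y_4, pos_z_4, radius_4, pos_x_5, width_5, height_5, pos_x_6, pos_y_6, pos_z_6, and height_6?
pos_x_1 = 13.5, pos_y_1 = 12, pos_z_1 = 13, pos_x_2 = 6.5, pos_y_2 = 7.5, pos_z_2 = 7, depth_2 = 5, height_2 = 3.5, pos_x_3 = 1.5, pos_y_3 = 7, pos_z_3 = 5.5, pos_x_4 = 10.5, pos_y_4 = 15, pos_z_4 = 8.5, radius_4 = 1, pos_x_5 = 6.5, width_5 = 4, height_5 = 4.5, pos_x_6 = 6.5, pos_y_6 = 9, pos_z_6 = 1, height_6 = 6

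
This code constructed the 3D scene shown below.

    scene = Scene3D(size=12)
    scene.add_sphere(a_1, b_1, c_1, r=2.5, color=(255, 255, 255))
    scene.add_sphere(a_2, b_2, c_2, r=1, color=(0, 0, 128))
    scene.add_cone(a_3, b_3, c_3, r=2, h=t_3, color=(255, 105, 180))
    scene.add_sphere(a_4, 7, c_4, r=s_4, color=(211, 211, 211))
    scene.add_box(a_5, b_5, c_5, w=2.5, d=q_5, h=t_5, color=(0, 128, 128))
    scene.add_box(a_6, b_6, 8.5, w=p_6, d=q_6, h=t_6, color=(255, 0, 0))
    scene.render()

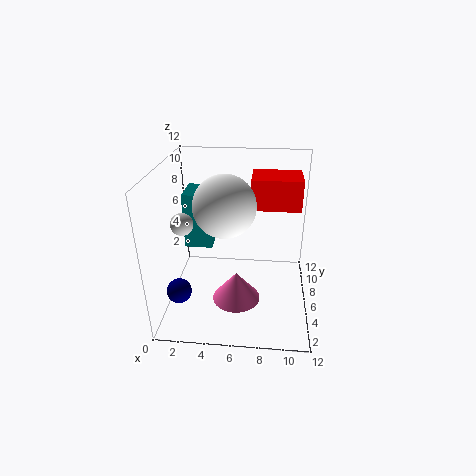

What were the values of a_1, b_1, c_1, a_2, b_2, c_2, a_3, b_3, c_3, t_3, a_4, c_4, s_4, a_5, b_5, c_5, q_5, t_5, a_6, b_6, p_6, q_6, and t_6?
a_1 = 5; b_1 = 5.5; c_1 = 9; a_2 = 1.5; b_2 = 3; c_2 = 2.5; a_3 = 6; b_3 = 4.5; c_3 = 1; t_3 = 2.5; a_4 = 1; c_4 = 6.5; s_4 = 1; a_5 = 1; b_5 = 7.5; c_5 = 4; q_5 = 3; t_5 = 5; a_6 = 7; b_6 = 6; p_6 = 4; q_6 = 3; t_6 = 2.5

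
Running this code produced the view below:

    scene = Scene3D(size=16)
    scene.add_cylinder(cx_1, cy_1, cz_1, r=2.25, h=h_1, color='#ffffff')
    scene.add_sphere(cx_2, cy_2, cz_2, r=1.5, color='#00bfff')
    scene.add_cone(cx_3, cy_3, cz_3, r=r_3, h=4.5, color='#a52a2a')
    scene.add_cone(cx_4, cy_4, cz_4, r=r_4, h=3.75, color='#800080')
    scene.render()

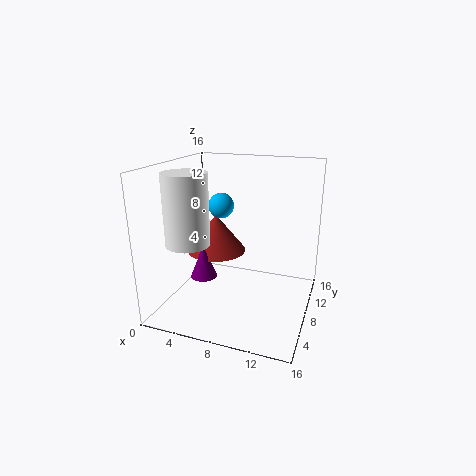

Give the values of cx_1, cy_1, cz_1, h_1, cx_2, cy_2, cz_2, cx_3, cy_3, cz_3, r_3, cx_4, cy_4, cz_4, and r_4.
cx_1 = 4.25; cy_1 = 3.5; cz_1 = 8.5; h_1 = 7.25; cx_2 = 5; cy_2 = 10.5; cz_2 = 10.75; cx_3 = 4.5; cy_3 = 10; cz_3 = 5.25; r_3 = 3.5; cx_4 = 4.25; cy_4 = 6.75; cz_4 = 3.25; r_4 = 1.5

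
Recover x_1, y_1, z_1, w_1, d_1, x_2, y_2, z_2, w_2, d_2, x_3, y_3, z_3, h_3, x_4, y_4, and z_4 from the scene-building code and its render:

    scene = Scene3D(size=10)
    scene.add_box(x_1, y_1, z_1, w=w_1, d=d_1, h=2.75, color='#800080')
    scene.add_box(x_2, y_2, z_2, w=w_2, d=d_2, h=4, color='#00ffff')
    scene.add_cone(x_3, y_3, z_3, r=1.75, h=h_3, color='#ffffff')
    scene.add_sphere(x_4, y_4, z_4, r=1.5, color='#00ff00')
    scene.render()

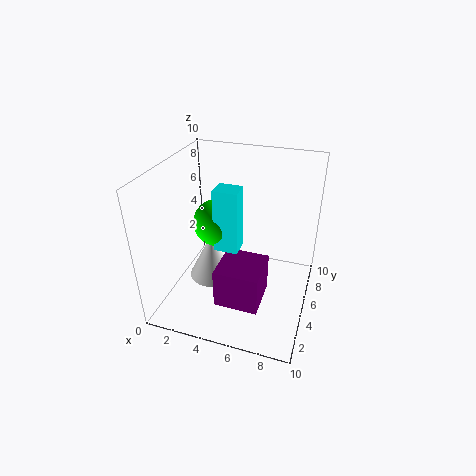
x_1 = 4.25, y_1 = 2, z_1 = 1.25, w_1 = 3, d_1 = 3, x_2 = 4.25, y_2 = 2.5, z_2 = 5.5, w_2 = 1.5, d_2 = 1.25, x_3 = 2.75, y_3 = 5.5, z_3 = 1, h_3 = 3.5, x_4 = 4, y_4 = 3.75, z_4 = 6.75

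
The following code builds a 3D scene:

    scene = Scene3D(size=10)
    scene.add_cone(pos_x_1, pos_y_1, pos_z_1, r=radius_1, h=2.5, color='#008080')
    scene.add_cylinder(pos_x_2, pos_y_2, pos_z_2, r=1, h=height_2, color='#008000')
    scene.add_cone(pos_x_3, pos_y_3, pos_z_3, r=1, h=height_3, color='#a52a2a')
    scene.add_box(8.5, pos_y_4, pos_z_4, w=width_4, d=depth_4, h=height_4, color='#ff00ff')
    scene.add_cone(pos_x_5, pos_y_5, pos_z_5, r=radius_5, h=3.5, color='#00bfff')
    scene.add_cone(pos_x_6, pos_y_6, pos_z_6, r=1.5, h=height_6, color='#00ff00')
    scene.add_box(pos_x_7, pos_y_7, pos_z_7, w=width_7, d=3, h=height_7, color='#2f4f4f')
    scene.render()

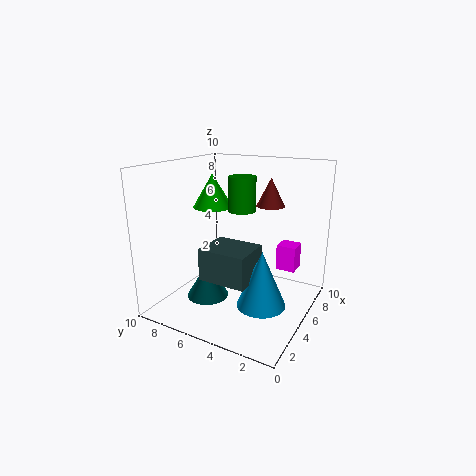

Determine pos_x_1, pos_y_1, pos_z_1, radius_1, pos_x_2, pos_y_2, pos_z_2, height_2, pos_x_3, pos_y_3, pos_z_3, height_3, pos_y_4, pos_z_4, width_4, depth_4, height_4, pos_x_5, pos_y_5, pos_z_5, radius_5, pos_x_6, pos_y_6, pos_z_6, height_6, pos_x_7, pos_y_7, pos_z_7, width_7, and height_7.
pos_x_1 = 4; pos_y_1 = 7; pos_z_1 = 0.5; radius_1 = 1.5; pos_x_2 = 6.5; pos_y_2 = 5.5; pos_z_2 = 6.5; height_2 = 2.5; pos_x_3 = 7; pos_y_3 = 3.5; pos_z_3 = 7; height_3 = 2; pos_y_4 = 2; pos_z_4 = 1.5; width_4 = 1.5; depth_4 = 1.5; height_4 = 2; pos_x_5 = 2.5; pos_y_5 = 2; pos_z_5 = 2; radius_5 = 1.5; pos_x_6 = 6.5; pos_y_6 = 8; pos_z_6 = 6.5; height_6 = 2.5; pos_x_7 = 1; pos_y_7 = 2.5; pos_z_7 = 3.5; width_7 = 2.5; height_7 = 2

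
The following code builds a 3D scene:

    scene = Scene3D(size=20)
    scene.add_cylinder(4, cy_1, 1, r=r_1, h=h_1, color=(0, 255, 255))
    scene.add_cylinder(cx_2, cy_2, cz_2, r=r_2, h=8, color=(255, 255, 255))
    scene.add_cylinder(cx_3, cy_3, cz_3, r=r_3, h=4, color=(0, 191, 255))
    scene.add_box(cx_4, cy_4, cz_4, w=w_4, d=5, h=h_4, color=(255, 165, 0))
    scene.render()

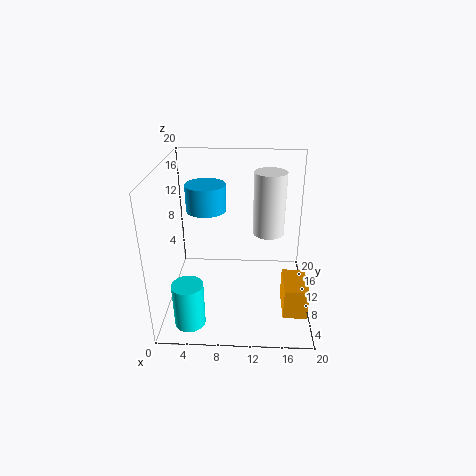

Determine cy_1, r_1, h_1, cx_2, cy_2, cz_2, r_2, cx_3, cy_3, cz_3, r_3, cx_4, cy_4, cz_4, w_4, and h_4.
cy_1 = 3; r_1 = 2; h_1 = 6; cx_2 = 14; cy_2 = 8; cz_2 = 12; r_2 = 2; cx_3 = 5; cy_3 = 15; cz_3 = 12; r_3 = 3; cx_4 = 16; cy_4 = 2; cz_4 = 3; w_4 = 3; h_4 = 4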